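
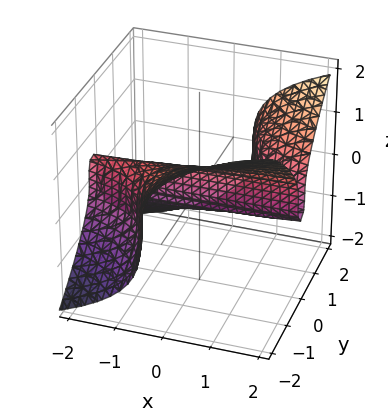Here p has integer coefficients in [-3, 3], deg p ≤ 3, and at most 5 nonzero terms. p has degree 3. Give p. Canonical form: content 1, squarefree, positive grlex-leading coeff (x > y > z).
(a) deg p = 3. No degree-2 surface has this shape.
(b) Observable constraints: it crosses the y-axis at the gridline y = 0; it crosses the z-axis at the gridline z = 0.
(c) Solving for integer coefficients yields p as stated. Check: (1, 0, 0) on the x-axis lies on the surface, and p(1, 0, 0) = 0. ✓

x*y^2 - z^3 - y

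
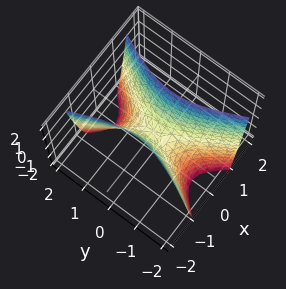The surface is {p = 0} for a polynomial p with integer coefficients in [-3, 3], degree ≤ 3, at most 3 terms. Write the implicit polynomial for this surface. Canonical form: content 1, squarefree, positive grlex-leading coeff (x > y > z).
3*x^2 - y^2 - z

(a) deg p = 2. A hyperbolic paraboloid; a quadric.
(b) Symmetries: mirror symmetry y ↦ −y ⇒ only even powers of y; mirror symmetry x ↦ −x ⇒ only even powers of x.
(c) Against the integer gridlines: it crosses the y-axis at the gridline y = 0; one z-axis crossing is at z = 0; one x-axis crossing is at x = 0.
(d) The integer polynomial consistent with all of this is the stated p.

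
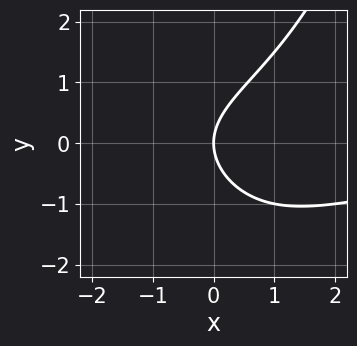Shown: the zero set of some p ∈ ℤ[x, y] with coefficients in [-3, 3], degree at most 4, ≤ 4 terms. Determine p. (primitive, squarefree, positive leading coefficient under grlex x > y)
x^2*y - 2*y^2 + 3*x

deg p = 3. The shape is more complex than any degree-2 curve.
From the axis intercepts and sections: it meets the x-axis at x = 0 (among the integer gridlines); it crosses the y-axis at the gridline y = 0.
The integer polynomial consistent with all of this is the stated p.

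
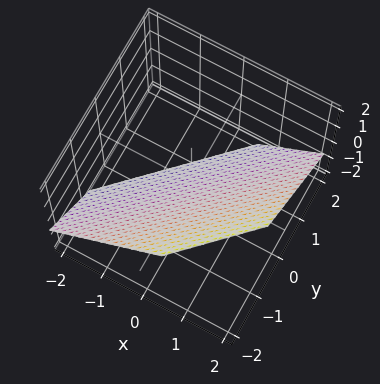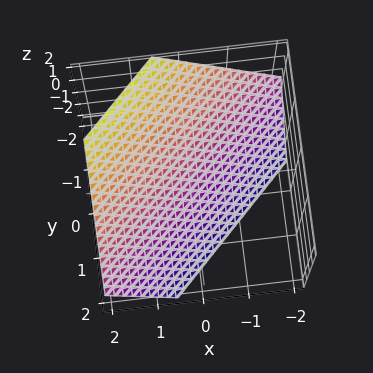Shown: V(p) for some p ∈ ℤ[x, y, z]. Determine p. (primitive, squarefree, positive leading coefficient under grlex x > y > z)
First, degree: the surface is flat (a plane), so deg p = 1.
Finally, solving for integer coefficients yields p as stated.

3*x - 3*y - 3*z - 2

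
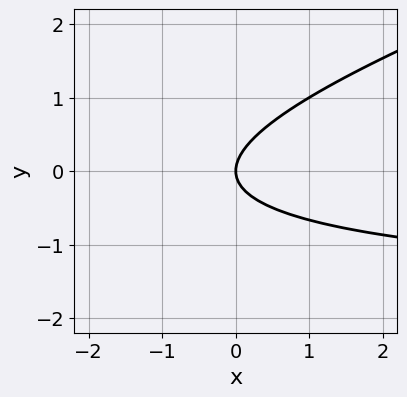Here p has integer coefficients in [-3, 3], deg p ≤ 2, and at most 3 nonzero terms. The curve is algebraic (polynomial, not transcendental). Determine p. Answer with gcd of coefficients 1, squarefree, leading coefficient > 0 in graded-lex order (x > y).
x*y - 3*y^2 + 2*x

1. The degree is 2 — a generic line meets the curve in up to 2 points.
2. From the axis intercepts and sections: it meets the y-axis at y = 0 (among the integer gridlines); it crosses the x-axis at the gridline x = 0.
3. Putting this together gives p.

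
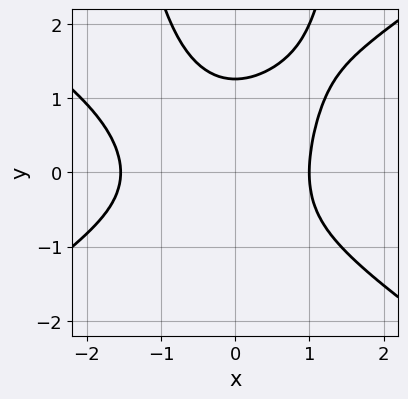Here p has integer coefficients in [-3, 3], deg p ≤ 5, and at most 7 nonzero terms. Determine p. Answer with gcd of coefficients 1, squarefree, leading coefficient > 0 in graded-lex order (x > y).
First, the degree is 4 — the shape is more complex than any degree-3 curve.
Then, against the integer gridlines: it meets the x-axis at x = 1 (among the integer gridlines).
Finally, solving for integer coefficients yields p as stated.

x^4 - 2*x^2*y^2 + x^3 + y^3 - 2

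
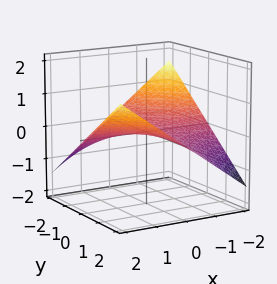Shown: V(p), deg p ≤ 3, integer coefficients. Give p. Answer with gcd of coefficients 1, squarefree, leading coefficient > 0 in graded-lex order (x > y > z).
(a) The degree is 2 — a hyperbolic paraboloid; a quadric.
(b) Observable constraints: it meets the z-axis at z = 0 (among the integer gridlines); every point of the x-axis in the box is on the surface; the visible y-axis segment lies entirely on the surface.
(c) Together with the visible shape, these determine p as stated.

x*y - 3*z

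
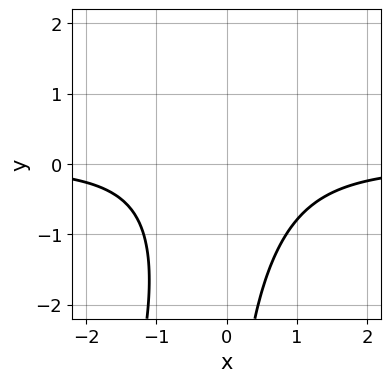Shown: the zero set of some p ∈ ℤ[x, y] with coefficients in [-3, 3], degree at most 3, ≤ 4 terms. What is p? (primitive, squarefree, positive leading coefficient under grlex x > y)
3*x^2*y - x*y^2 + 3

1. Degree: no degree-2 curve has this shape, so deg p = 3.
2. Observable constraints: it misses every integer gridline on the x-axis; the curve avoids every integer y-axis point in the box.
3. Assembling these constraints gives the stated polynomial.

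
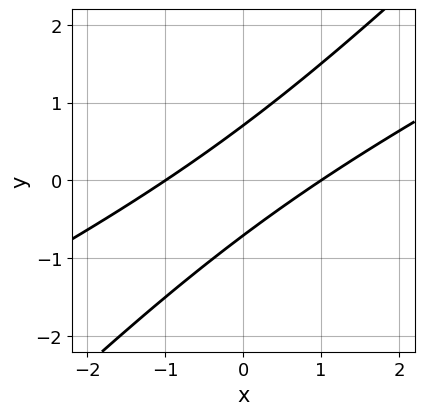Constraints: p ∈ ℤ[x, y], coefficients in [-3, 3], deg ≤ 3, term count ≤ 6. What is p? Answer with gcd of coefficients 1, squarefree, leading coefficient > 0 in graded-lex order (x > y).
x^2 - 3*x*y + 2*y^2 - 1

(a) deg p = 2.
(b) From the visible intercepts: among the integer gridlines, it crosses the x-axis at x ∈ {-1, 1}.
(c) These observations pin down the coefficients.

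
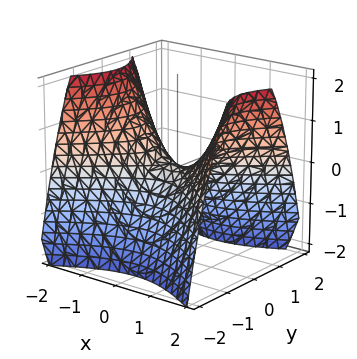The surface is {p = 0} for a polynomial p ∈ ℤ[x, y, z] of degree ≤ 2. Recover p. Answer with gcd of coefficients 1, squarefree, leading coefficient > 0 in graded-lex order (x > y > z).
The degree is 2 — a saddle surface; a quadric.
Symmetries: mirror symmetry y ↦ −y ⇒ only even powers of y; it's symmetric under x → −x, forcing even powers of x.
Reading off the gridlines: it crosses the y-axis at the gridline y = 0; one z-axis crossing is at z = 0; it crosses the x-axis at the gridline x = 0.
The integer polynomial consistent with all of this is the stated p.

2*x^2 - 3*y^2 - 3*z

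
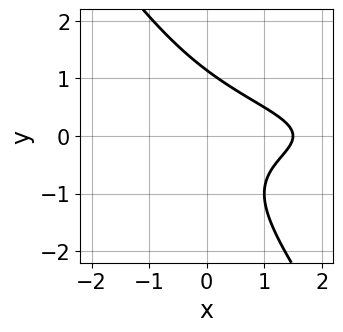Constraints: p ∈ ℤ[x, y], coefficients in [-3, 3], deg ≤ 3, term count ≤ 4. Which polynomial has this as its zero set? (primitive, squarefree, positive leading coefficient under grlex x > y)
3*x*y^2 + 2*y^3 + 2*x - 3

Degree: the shape is more complex than any degree-2 curve, so deg p = 3.
The integer polynomial consistent with all of this is the stated p.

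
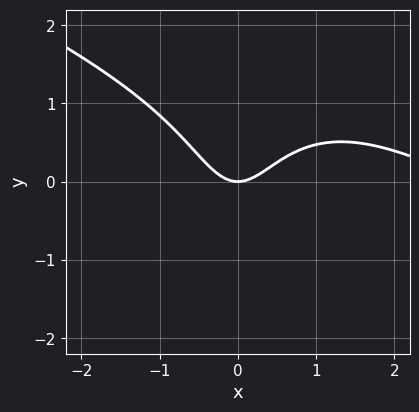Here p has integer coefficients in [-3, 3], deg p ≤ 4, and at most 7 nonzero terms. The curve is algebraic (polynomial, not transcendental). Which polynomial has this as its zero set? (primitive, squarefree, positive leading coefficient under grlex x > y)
x^3 + 2*x^2*y + y^3 - 3*x^2 + 2*y

Degree: the shape is more complex than any degree-2 curve, so deg p = 3.
Against the integer gridlines: it crosses the y-axis at the gridline y = 0; it meets the x-axis at x = 0 (among the integer gridlines).
Putting this together gives p.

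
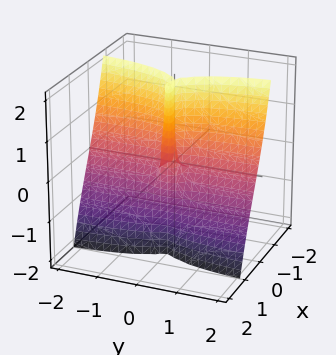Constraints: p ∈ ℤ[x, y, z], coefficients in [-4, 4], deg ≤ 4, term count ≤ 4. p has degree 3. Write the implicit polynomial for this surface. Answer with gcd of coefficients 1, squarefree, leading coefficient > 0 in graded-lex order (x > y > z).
2*x^3 + 2*x*y^2 + y^2*z - x^2

Degree: no degree-2 surface has this shape, so deg p = 3.
From the visible intercepts: every point of the z-axis in the box is on the surface; every point of the y-axis in the box is on the surface.
Solving for integer coefficients yields p as stated.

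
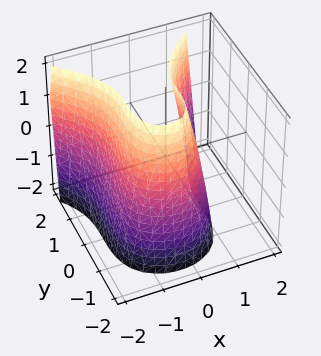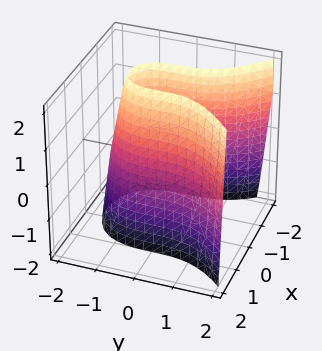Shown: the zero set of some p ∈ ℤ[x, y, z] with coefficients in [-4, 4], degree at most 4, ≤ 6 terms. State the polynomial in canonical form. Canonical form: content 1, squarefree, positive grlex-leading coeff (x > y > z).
(a) The degree is 3 — no degree-2 surface has this shape.
(b) From the visible intercepts: the surface avoids every integer z-axis point in the box.
(c) These observations pin down the coefficients.

y^3 - 3*x^2 - 2*x - z + 3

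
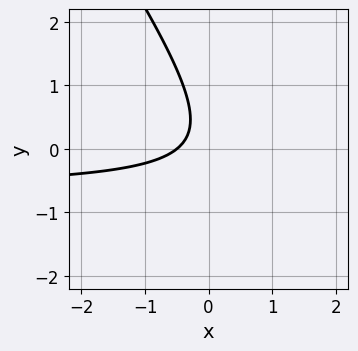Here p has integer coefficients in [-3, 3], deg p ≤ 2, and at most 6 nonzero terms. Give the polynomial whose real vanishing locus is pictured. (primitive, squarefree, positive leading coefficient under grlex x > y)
Degree: the shape is more complex than any degree-1 curve, so deg p = 2.
Reading off the gridlines: no y-intercept at any integer in the box.
The integer polynomial consistent with all of this is the stated p.

3*x*y + 2*y^2 + 2*x - y + 1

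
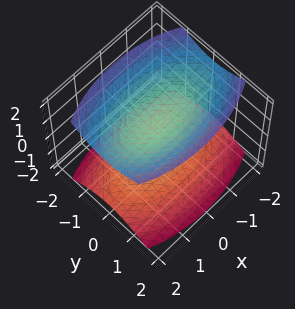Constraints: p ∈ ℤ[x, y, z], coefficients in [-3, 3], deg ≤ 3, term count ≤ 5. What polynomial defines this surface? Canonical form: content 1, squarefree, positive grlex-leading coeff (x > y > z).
x^2 + 3*y^2 - 3*z^2 + 3

First, there are 2 components. They look like related sheets of one shape, so recover p as a whole.
Then, the degree is 2 — two sheets facing apart; a quadric.
Next, symmetries: the y ↦ −y reflection is a symmetry, so y appears only in even powers; mirror symmetry z ↦ −z ⇒ only even powers of z; it's symmetric under x → −x, forcing even powers of x.
Next, from the axis intercepts and sections: the surface avoids every integer y-axis point in the box; the z-axis gridline crossings are at z ∈ {-1, 1}; it misses every integer gridline on the x-axis.
Finally, solving for integer coefficients yields p as stated.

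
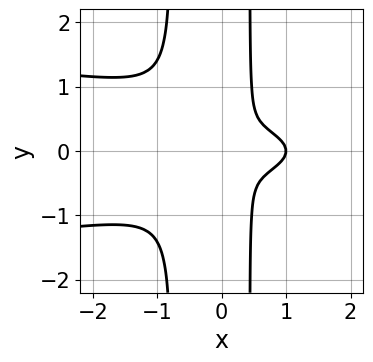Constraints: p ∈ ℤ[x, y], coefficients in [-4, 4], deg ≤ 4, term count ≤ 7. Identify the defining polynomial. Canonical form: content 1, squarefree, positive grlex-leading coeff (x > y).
1. Degree: no degree-3 curve has this shape, so deg p = 4.
2. Symmetries: mirror symmetry y ↦ −y ⇒ only even powers of y.
3. Observable constraints: it crosses the x-axis at the gridline x = 1.
4. Solving for integer coefficients yields p as stated.

3*x^2*y^2 + x^3 + x*y^2 - x^2 - y^2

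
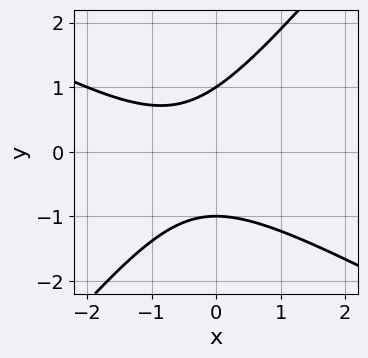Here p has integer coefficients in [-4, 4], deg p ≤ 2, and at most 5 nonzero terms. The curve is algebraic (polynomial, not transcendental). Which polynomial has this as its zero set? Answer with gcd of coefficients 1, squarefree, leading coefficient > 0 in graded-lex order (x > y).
2*x^2 + 2*x*y - 3*y^2 + 2*x + 3

(a) Degree: a generic line meets the curve in up to 2 points, so deg p = 2.
(b) Checking where it meets the axes: the y-axis gridline crossings are at y ∈ {-1, 1}; the curve avoids every integer x-axis point in the box.
(c) The integer polynomial consistent with all of this is the stated p.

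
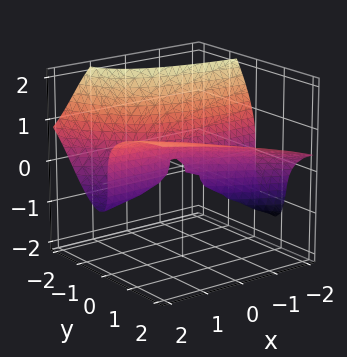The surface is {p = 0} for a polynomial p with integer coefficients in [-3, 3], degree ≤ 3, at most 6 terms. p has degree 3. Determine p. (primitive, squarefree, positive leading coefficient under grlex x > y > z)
2*y^2*z + 2*y*z^2 + z^3 - 2*x*y - 3*y^2

First, deg p = 3. The shape is more complex than any degree-2 surface.
Next, from the axis intercepts and sections: it crosses the y-axis at the gridline y = 0; every point of the x-axis in the box is on the surface; one z-axis crossing is at z = 0.
Finally, these observations pin down the coefficients.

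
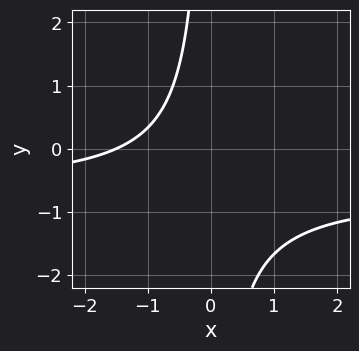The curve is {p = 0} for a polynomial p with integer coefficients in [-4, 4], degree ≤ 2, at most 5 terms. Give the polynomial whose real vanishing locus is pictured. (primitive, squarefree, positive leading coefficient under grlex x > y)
First, the degree is 2 — the shape is more complex than any degree-1 curve.
Next, from the visible intercepts: no y-intercept at any integer in the box.
Finally, solving for integer coefficients yields p as stated.

3*x*y + 2*x + 3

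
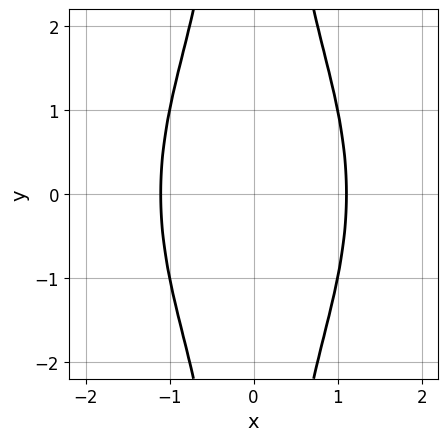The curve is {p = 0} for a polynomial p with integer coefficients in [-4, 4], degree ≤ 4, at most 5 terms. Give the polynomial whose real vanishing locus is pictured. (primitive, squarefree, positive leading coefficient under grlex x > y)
Degree: a generic line meets the curve in up to 4 points, so deg p = 4.
Symmetries: the x ↦ −x reflection is a symmetry, so x appears only in even powers; mirror symmetry y ↦ −y ⇒ only even powers of y.
Reading off the gridlines: the curve avoids every integer y-axis point in the box.
Assembling these constraints gives the stated polynomial.

2*x^4 + x^2*y^2 - 3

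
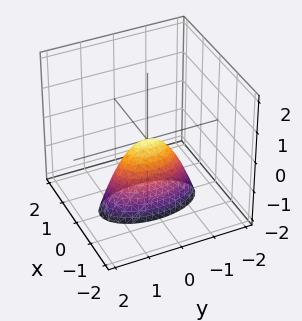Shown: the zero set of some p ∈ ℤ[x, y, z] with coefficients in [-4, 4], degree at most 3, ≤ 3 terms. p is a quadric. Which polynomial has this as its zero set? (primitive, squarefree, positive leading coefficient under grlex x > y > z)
3*x^2 + y^2 + z

Degree: a single bowl opening along one axis; a quadric, so deg p = 2.
Symmetries: it's symmetric under y → −y, forcing even powers of y; the x ↦ −x reflection is a symmetry, so x appears only in even powers.
From the axis intercepts and sections: it meets the y-axis at y = 0 (among the integer gridlines); it meets the z-axis at z = 0 (among the integer gridlines); it meets the x-axis at x = 0 (among the integer gridlines).
Together with the visible shape, these determine p as stated.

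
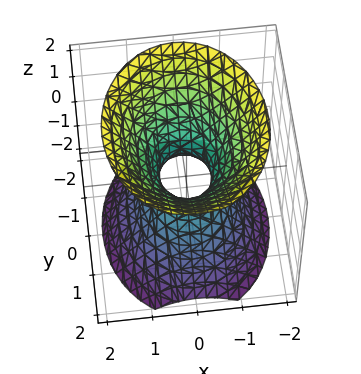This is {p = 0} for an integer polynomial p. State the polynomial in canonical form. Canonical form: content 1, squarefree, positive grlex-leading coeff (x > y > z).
3*x^2 + 2*y^2 - 2*z^2 - 1

The degree is 2 — an hourglass — one-sheet hyperboloid; a quadric.
Symmetries: the x ↦ −x reflection is a symmetry, so x appears only in even powers; mirror symmetry z ↦ −z ⇒ only even powers of z; mirror symmetry y ↦ −y ⇒ only even powers of y.
Reading off the gridlines: the surface avoids every integer z-axis point in the box.
These observations pin down the coefficients.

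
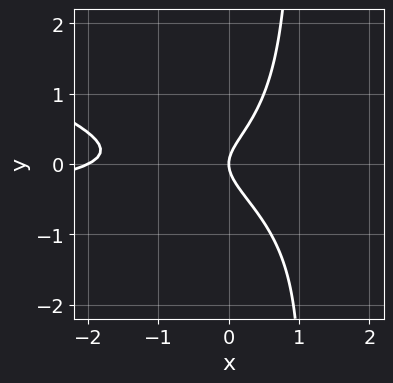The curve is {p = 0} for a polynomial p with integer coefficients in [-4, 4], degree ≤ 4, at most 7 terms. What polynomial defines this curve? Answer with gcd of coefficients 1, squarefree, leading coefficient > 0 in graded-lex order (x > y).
x^2*y + 3*x*y^2 + x^2 - 3*y^2 + 2*x

1. The degree is 3 — no degree-2 curve has this shape.
2. Against the integer gridlines: the x-axis gridline crossings are at x ∈ {-2, 0}; it meets the y-axis at y = 0 (among the integer gridlines).
3. Matching integer coefficients to the picture gives p.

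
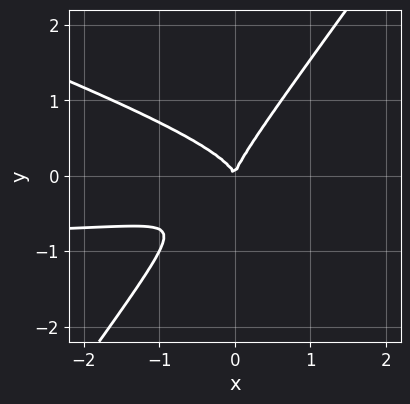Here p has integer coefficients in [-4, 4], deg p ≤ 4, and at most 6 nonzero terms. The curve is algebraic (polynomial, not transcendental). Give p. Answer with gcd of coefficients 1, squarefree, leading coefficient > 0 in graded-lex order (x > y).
x^2*y + 2*x*y^2 - 2*y^3 + x^2

The degree is 3 — a generic line meets the curve in up to 3 points.
From the axis intercepts and sections: it meets the x-axis at x = 0 (among the integer gridlines); one y-axis crossing is at y = 0.
Assembling these constraints gives the stated polynomial.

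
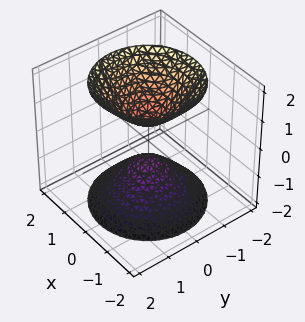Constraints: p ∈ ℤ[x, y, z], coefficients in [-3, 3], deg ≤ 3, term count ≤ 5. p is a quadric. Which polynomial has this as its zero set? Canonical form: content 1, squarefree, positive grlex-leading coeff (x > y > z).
(a) I count 2 distinct pieces. They look like related sheets of one shape, so recover p as a whole.
(b) deg p = 2. Two separate bowl-shaped sheets opening away from each other; a quadric.
(c) Symmetries: rotational symmetry about the z-axis ⇒ p depends on x, y only through x² + y²; the z ↦ −z reflection is a symmetry, so z appears only in even powers.
(d) Against the integer gridlines: a circular section at z = 1 has radius between 0 and 1; it misses every integer gridline on the x-axis; the surface avoids every integer y-axis point in the box.
(e) The integer polynomial consistent with all of this is the stated p.

3*x^2 + 3*y^2 - 2*z^2 + 1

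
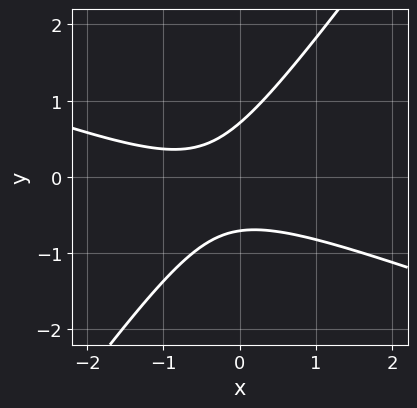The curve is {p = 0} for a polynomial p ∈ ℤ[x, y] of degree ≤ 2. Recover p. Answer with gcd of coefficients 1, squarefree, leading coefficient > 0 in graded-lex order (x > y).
Degree: no degree-1 curve has this shape, so deg p = 2.
Checking where it meets the axes: no x-intercept at any integer in the box.
Fitting integer coefficients to these (and the overall shape) gives p.

x^2 + 2*x*y - 2*y^2 + x + 1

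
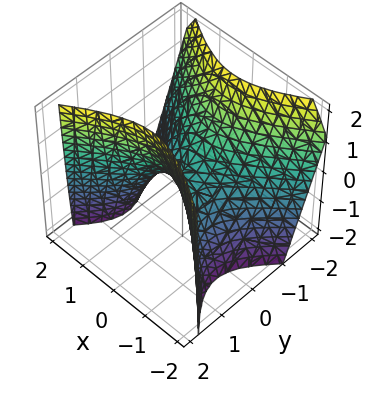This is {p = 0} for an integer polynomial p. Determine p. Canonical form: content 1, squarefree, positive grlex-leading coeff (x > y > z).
First, deg p = 2. A generic line meets the surface in up to 2 points.
Next, from the axis intercepts and sections: it meets the x-axis at x = 0 (among the integer gridlines); it meets the z-axis at z = 0 (among the integer gridlines); it crosses the y-axis at the gridline y = 0.
Finally, the integer polynomial consistent with all of this is the stated p.

2*x^2 - 3*y^2 - y*z + 2*z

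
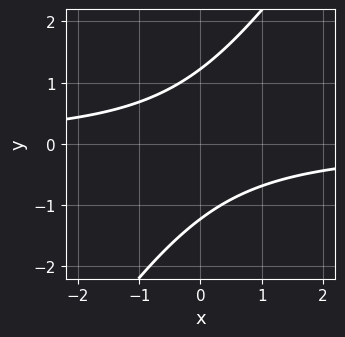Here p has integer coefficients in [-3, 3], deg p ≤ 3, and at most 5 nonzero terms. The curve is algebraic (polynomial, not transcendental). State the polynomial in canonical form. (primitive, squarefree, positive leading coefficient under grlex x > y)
1. Degree: no degree-1 curve has this shape, so deg p = 2.
2. From the axis intercepts and sections: no x-intercept at any integer in the box.
3. Putting this together gives p.

3*x*y - 2*y^2 + 3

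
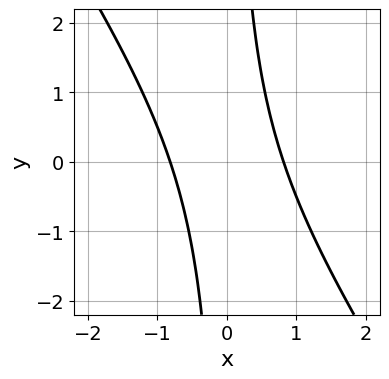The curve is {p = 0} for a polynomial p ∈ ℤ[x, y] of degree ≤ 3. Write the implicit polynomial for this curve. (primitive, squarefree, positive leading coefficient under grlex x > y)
3*x^2 + 2*x*y - 2

First, degree: the shape is more complex than any degree-1 curve, so deg p = 2.
Then, from the visible intercepts: the curve avoids every integer y-axis point in the box.
Finally, putting this together gives p.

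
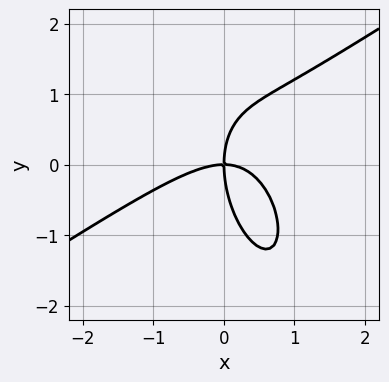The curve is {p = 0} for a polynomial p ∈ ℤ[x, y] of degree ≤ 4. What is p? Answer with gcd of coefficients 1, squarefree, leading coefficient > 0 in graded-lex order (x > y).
2*x^3 - 2*x^2*y - x*y^2 - y^3 + 3*x*y

1. The degree is 3 — the shape is more complex than any degree-2 curve.
2. Reading off the gridlines: it crosses the y-axis at the gridline y = 0; one x-axis crossing is at x = 0.
3. Assembling these constraints gives the stated polynomial.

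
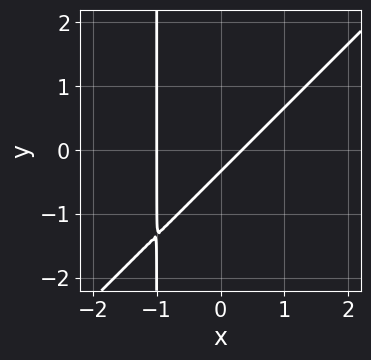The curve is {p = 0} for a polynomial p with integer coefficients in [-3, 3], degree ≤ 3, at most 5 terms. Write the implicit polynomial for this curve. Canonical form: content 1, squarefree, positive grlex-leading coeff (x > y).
Degree: no degree-1 curve has this shape, so deg p = 2.
From the axis intercepts and sections: one x-axis crossing is at x = -1.
Solving for integer coefficients yields p as stated.

3*x^2 - 3*x*y + 2*x - 3*y - 1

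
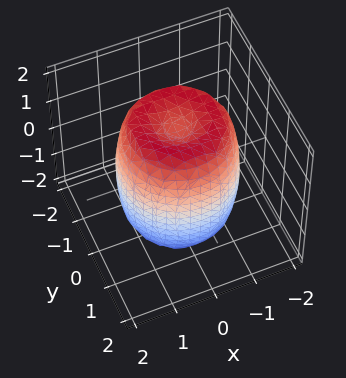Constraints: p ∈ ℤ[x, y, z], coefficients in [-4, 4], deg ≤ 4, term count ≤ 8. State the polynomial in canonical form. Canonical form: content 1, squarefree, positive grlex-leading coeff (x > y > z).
(a) The degree is 4 — a generic line meets the surface in up to 4 points.
(b) Symmetry: every cross-section ⟂ z is a circle, so x, y appear only via x² + y².
(c) Checking where it meets the axes: a circular section at z = -1 has radius between 1 and 2.
(d) The integer polynomial consistent with all of this is the stated p.

2*x^4 + 4*x^2*y^2 + 2*y^4 - 3*x^2 - 3*y^2 + z^2 - 2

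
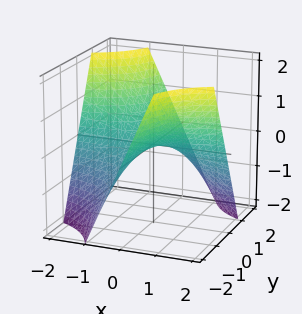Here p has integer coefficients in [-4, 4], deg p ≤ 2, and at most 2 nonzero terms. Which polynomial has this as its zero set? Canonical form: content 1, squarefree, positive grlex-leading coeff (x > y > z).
deg p = 2. A hyperbolic paraboloid; a quadric.
Against the integer gridlines: one z-axis crossing is at z = 0; every point of the y-axis in the box is on the surface; every point of the x-axis in the box is on the surface.
Putting this together gives p.

x*y + z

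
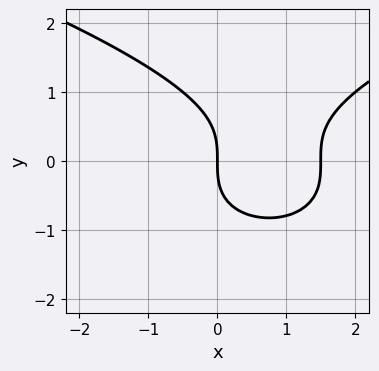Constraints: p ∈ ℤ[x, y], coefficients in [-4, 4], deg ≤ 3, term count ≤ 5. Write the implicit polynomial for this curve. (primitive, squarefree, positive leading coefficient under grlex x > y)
2*y^3 - 2*x^2 + 3*x

First, degree: a generic line meets the curve in up to 3 points, so deg p = 3.
Then, from the visible intercepts: one x-axis crossing is at x = 0; one y-axis crossing is at y = 0.
Finally, fitting integer coefficients to these (and the overall shape) gives p.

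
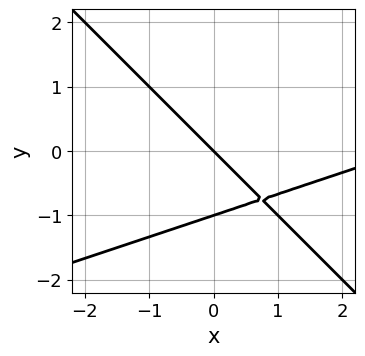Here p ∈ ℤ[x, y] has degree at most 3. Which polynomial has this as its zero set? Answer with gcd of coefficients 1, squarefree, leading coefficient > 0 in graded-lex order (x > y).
x^2 - 2*x*y - 3*y^2 - 3*x - 3*y

(a) Degree: the shape is more complex than any degree-1 curve, so deg p = 2.
(b) Observable constraints: among the integer gridlines, it crosses the y-axis at y ∈ {-1, 0}; it crosses the x-axis at the gridline x = 0.
(c) These observations pin down the coefficients.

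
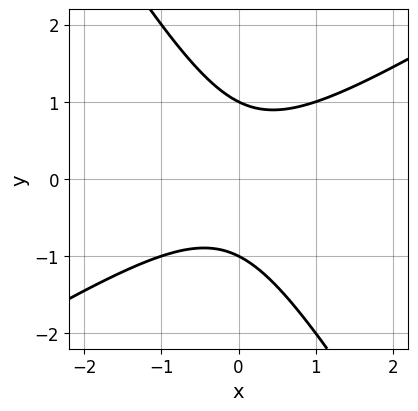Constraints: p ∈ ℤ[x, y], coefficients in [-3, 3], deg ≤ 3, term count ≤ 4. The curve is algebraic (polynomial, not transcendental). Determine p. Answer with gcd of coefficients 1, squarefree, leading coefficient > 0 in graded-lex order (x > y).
x^2 - x*y - y^2 + 1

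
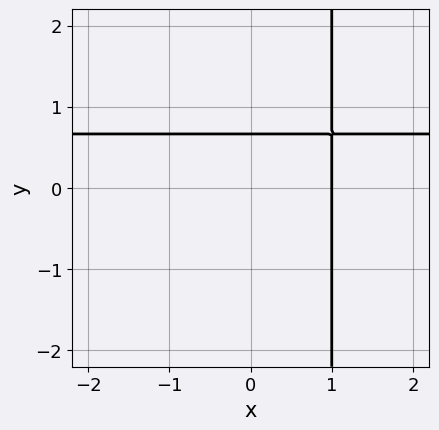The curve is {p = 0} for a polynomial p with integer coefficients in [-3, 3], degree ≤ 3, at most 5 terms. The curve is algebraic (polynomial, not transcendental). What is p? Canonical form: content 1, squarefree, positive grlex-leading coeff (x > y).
3*x*y - 2*x - 3*y + 2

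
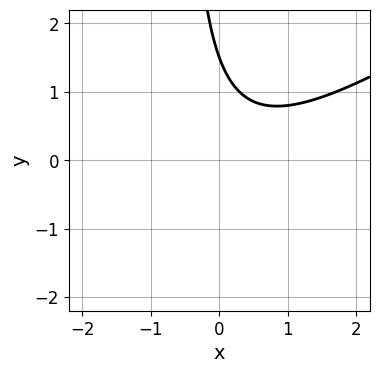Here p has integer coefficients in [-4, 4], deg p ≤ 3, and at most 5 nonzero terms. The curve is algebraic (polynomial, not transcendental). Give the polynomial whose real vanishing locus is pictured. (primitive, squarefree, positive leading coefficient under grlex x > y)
2*x^2 - 3*x*y - x - 2*y + 3

Degree: no degree-1 curve has this shape, so deg p = 2.
Against the integer gridlines: no x-intercept at any integer in the box.
Together with the visible shape, these determine p as stated.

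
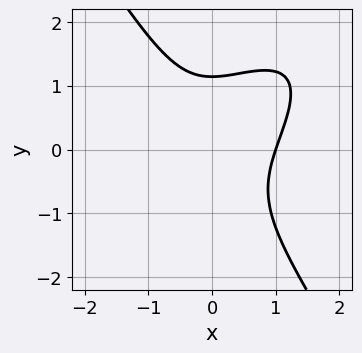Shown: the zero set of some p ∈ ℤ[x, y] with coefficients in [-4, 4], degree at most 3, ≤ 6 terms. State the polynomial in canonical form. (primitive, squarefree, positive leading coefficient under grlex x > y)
3*x^3 - 3*x^2*y + 2*y^3 - 3

(a) The degree is 3 — the shape is more complex than any degree-2 curve.
(b) From the visible intercepts: it meets the x-axis at x = 1 (among the integer gridlines).
(c) Together with the visible shape, these determine p as stated.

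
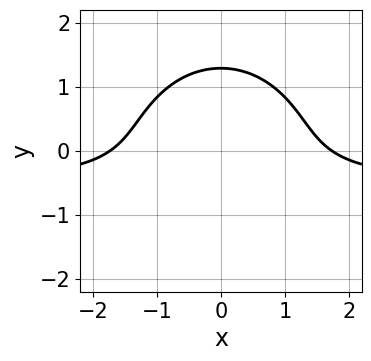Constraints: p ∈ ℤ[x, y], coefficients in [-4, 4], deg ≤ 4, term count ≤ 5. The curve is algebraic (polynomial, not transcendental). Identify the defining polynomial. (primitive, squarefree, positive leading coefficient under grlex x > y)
2*x^2*y + 2*y^3 + x^2 - y - 3

Degree: the shape is more complex than any degree-2 curve, so deg p = 3.
Symmetries: it's symmetric under x → −x, forcing even powers of x.
Assembling these constraints gives the stated polynomial.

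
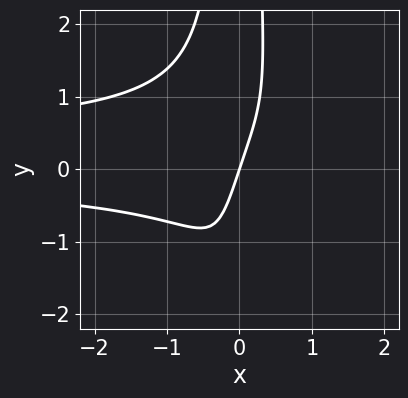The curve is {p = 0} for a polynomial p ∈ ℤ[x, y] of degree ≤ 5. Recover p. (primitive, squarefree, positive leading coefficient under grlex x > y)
First, degree: the shape is more complex than any degree-3 curve, so deg p = 4.
Then, from the visible intercepts: one x-axis crossing is at x = 0; it crosses the y-axis at the gridline y = 0.
Finally, matching integer coefficients to the picture gives p.

3*x^2*y^2 - x^2*y + 3*x - y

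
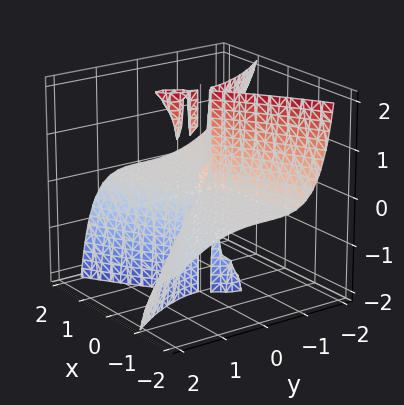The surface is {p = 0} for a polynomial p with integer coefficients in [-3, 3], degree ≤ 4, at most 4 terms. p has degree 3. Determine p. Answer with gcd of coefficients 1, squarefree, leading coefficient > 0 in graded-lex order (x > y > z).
3*x^2*z - 3*x*y*z + 2*y^3

1. There are 3 components.
2. The degree is 3 — the shape is more complex than any degree-2 surface.
3. Reading off the gridlines: every point of the x-axis in the box is on the surface; it meets the y-axis at y = 0 (among the integer gridlines); every point of the z-axis in the box is on the surface.
4. The integer polynomial consistent with all of this is the stated p.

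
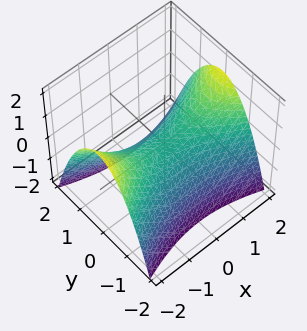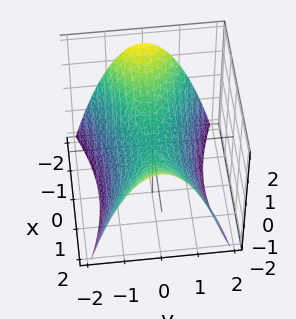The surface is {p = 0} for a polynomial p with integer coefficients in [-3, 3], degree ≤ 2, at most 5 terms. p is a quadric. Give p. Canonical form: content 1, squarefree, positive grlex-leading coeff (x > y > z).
Degree: a saddle surface; a quadric, so deg p = 2.
Symmetries: mirror symmetry x ↦ −x ⇒ only even powers of x; it's symmetric under y → −y, forcing even powers of y.
Observable constraints: it meets the z-axis at z = 0 (among the integer gridlines); it crosses the y-axis at the gridline y = 0.
These observations pin down the coefficients.

x^2 - 3*y^2 - 3*z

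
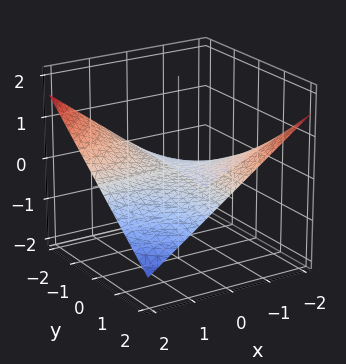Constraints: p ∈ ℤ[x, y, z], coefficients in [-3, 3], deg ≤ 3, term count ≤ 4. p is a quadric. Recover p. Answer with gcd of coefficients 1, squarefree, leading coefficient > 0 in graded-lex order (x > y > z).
First, the degree is 2 — a saddle surface; a quadric.
Next, checking where it meets the axes: it meets the z-axis at z = 0 (among the integer gridlines); every point of the x-axis in the box is on the surface.
Finally, assembling these constraints gives the stated polynomial.

x*y + 3*z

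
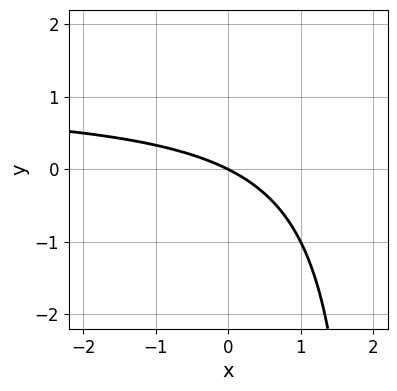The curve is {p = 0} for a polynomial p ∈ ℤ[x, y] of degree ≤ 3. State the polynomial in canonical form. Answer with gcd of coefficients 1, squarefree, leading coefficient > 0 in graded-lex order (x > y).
x*y - x - 2*y

First, the degree is 2 — no degree-1 curve has this shape.
Then, from the visible intercepts: it meets the y-axis at y = 0 (among the integer gridlines); it crosses the x-axis at the gridline x = 0.
Finally, matching integer coefficients to the picture gives p.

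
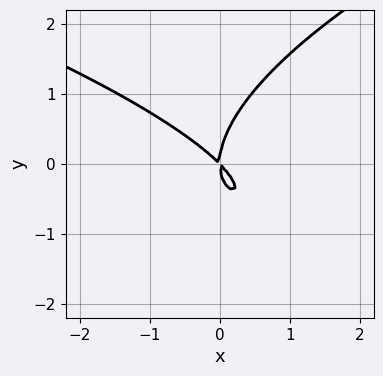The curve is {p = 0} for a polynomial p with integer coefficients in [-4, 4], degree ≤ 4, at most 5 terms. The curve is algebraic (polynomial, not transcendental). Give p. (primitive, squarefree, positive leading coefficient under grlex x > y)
2*y^3 - 3*x^2 - 3*x*y

First, the degree is 3 — no degree-2 curve has this shape.
Next, from the visible intercepts: it crosses the y-axis at the gridline y = 0; one x-axis crossing is at x = 0.
Finally, the integer polynomial consistent with all of this is the stated p.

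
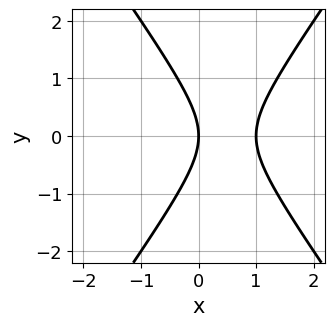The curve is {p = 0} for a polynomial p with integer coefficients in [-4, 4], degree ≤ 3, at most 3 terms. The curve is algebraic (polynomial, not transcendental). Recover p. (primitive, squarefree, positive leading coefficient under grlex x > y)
2*x^2 - y^2 - 2*x

First, degree: a generic line meets the curve in up to 2 points, so deg p = 2.
Next, symmetries: mirror symmetry y ↦ −y ⇒ only even powers of y.
Then, checking where it meets the axes: among the integer gridlines, it crosses the x-axis at x ∈ {0, 1}; it crosses the y-axis at the gridline y = 0.
Finally, assembling these constraints gives the stated polynomial.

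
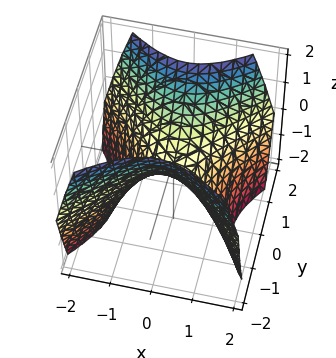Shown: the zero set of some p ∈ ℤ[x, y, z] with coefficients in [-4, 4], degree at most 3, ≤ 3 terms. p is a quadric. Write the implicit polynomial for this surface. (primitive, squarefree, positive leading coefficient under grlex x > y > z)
1. The degree is 2 — a saddle surface; a quadric.
2. Symmetries: the y ↦ −y reflection is a symmetry, so y appears only in even powers; the x ↦ −x reflection is a symmetry, so x appears only in even powers.
3. Against the integer gridlines: one z-axis crossing is at z = 0; it crosses the y-axis at the gridline y = 0; it crosses the x-axis at the gridline x = 0.
4. Matching integer coefficients to the picture gives p.

x^2 - y^2 + z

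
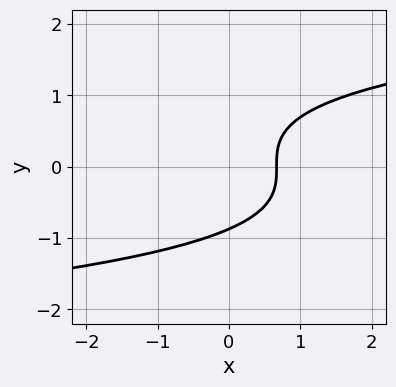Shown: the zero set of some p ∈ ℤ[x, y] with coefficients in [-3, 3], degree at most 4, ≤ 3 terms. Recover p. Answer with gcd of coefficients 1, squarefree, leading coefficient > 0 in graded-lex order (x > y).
Degree: a generic line meets the curve in up to 3 points, so deg p = 3.
Matching integer coefficients to the picture gives p.

3*y^3 - 3*x + 2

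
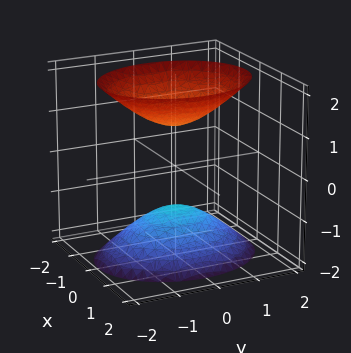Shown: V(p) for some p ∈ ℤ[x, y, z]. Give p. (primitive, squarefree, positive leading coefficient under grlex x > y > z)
3*x^2 + 2*y^2 - 2*z^2 + 2

There are 2 components.
The degree is 2 — two sheets facing apart; a quadric.
Symmetries: mirror symmetry y ↦ −y ⇒ only even powers of y; it's symmetric under z → −z, forcing even powers of z; the x ↦ −x reflection is a symmetry, so x appears only in even powers.
Against the integer gridlines: the z-axis gridline crossings are at z ∈ {-1, 1}; the surface avoids every integer x-axis point in the box; the surface avoids every integer y-axis point in the box.
Solving for integer coefficients yields p as stated.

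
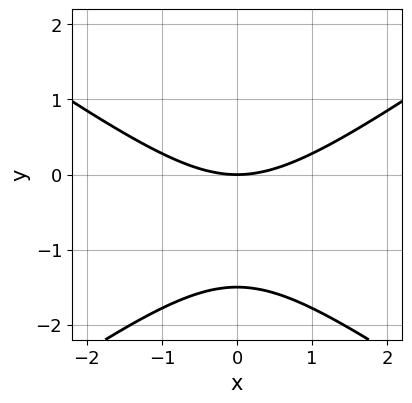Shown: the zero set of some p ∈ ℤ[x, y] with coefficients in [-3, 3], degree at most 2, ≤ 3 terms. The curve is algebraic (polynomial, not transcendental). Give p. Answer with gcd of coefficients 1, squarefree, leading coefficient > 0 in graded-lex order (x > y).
(a) The degree is 2 — a generic line meets the curve in up to 2 points.
(b) Symmetries: it's symmetric under x → −x, forcing even powers of x.
(c) Checking where it meets the axes: it crosses the y-axis at the gridline y = 0; it meets the x-axis at x = 0 (among the integer gridlines).
(d) Fitting integer coefficients to these (and the overall shape) gives p.

x^2 - 2*y^2 - 3*y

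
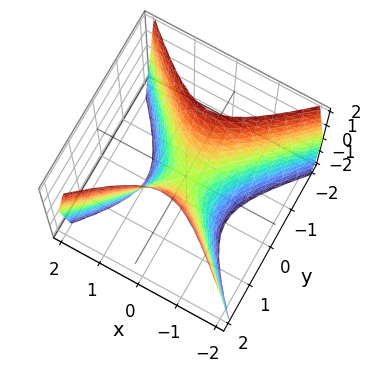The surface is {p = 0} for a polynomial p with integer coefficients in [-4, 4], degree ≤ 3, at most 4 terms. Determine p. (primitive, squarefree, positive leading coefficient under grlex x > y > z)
2*x^2 - 2*y^2 + z

First, deg p = 2. A saddle surface; a quadric.
Then, symmetries: it's symmetric under y → −y, forcing even powers of y; the x ↦ −x reflection is a symmetry, so x appears only in even powers.
Next, checking where it meets the axes: it crosses the z-axis at the gridline z = 0; it crosses the y-axis at the gridline y = 0; it meets the x-axis at x = 0 (among the integer gridlines).
Finally, assembling these constraints gives the stated polynomial.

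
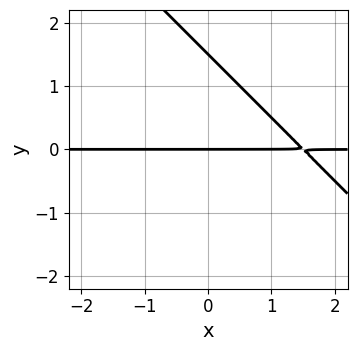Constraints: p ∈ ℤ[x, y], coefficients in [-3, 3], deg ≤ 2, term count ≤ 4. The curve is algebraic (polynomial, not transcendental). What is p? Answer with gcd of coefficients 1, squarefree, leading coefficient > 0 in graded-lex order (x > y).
Degree: no degree-1 curve has this shape, so deg p = 2.
Observable constraints: the visible x-axis segment lies entirely on the curve; one y-axis crossing is at y = 0.
Matching integer coefficients to the picture gives p.

2*x*y + 2*y^2 - 3*y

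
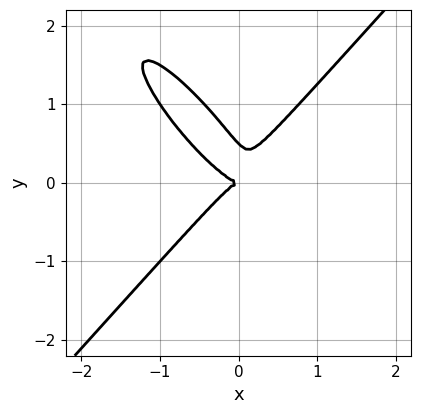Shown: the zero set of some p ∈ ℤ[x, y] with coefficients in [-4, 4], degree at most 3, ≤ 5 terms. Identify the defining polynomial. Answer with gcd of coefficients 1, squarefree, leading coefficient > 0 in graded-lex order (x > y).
First, degree: the shape is more complex than any degree-2 curve, so deg p = 3.
Next, against the integer gridlines: it meets the x-axis at x = 0 (among the integer gridlines); it crosses the y-axis at the gridline y = 0.
Finally, fitting integer coefficients to these (and the overall shape) gives p.

3*x^3 + 2*x^2*y - 2*x*y^2 - 2*y^3 + y^2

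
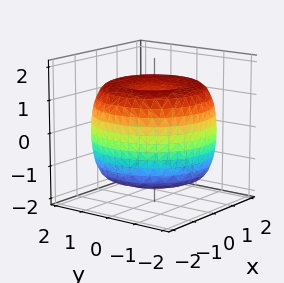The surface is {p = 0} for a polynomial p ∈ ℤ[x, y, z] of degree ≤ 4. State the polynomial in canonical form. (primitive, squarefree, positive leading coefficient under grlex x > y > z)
(a) The degree is 4 — no degree-3 surface has this shape.
(b) By symmetry, the z-axis is an axis of rotation, so x and y enter only as x² + y².
(c) From the visible intercepts: a circular section at z = 1 has radius between 1 and 2; the z-axis gridline crossings are at z ∈ {-1, 1}.
(d) Together with the visible shape, these determine p as stated.

x^4 + 2*x^2*y^2 + y^4 - 3*x^2 - 3*y^2 + 2*z^2 - 2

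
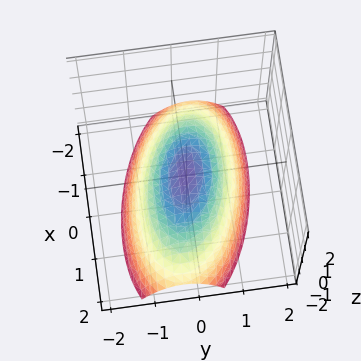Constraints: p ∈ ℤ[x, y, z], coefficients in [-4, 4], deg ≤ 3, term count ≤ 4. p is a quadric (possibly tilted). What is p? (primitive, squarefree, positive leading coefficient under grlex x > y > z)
x^2 + x*y + 3*y^2 + 3*z

(a) deg p = 2. The shape is more complex than any degree-1 surface.
(b) From the visible intercepts: it meets the z-axis at z = 0 (among the integer gridlines); it crosses the y-axis at the gridline y = 0; it meets the x-axis at x = 0 (among the integer gridlines).
(c) Putting this together gives p.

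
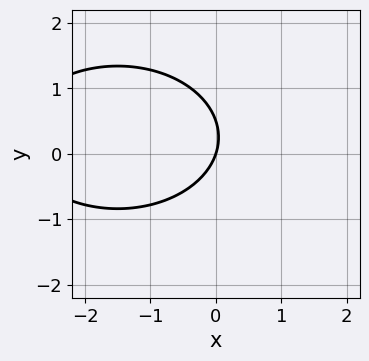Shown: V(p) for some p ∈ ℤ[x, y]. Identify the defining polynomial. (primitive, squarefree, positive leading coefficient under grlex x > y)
x^2 + 2*y^2 + 3*x - y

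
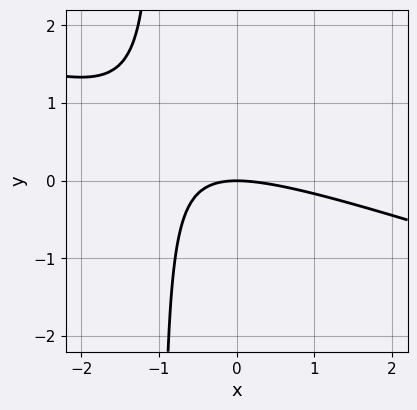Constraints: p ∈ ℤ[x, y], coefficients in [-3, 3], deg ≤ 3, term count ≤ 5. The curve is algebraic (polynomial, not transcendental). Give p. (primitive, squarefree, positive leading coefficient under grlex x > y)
x^2 + 3*x*y + 3*y

deg p = 2. The shape is more complex than any degree-1 curve.
From the visible intercepts: it crosses the y-axis at the gridline y = 0; one x-axis crossing is at x = 0.
Assembling these constraints gives the stated polynomial.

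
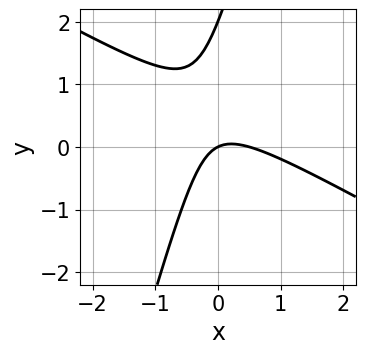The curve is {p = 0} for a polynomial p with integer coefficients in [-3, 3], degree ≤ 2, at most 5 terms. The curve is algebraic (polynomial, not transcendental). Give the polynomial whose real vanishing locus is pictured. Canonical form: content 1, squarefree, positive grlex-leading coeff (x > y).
2*x^2 + 3*x*y - y^2 - x + 2*y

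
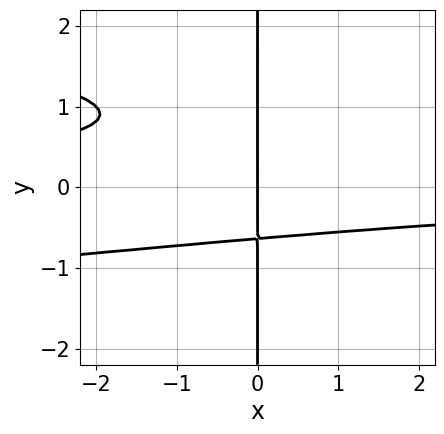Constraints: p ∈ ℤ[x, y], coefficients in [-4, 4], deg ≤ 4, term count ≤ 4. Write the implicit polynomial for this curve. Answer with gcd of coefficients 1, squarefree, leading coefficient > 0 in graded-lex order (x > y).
First, deg p = 4.
Then, reading off the gridlines: one x-axis crossing is at x = 0; the visible y-axis segment lies entirely on the curve.
Finally, assembling these constraints gives the stated polynomial.

3*x*y^3 + x^2*y - 3*x*y^2 + 2*x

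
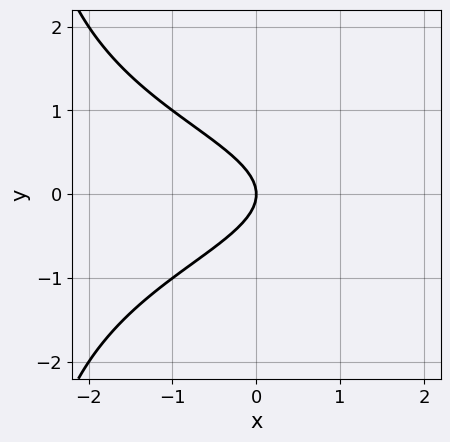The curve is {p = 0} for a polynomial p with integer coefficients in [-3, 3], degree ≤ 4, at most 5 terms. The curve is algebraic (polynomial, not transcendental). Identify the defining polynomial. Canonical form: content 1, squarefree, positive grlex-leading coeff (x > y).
First, deg p = 3. No degree-2 curve has this shape.
Then, symmetries: mirror symmetry y ↦ −y ⇒ only even powers of y.
Then, against the integer gridlines: it crosses the x-axis at the gridline x = 0; it meets the y-axis at y = 0 (among the integer gridlines).
Finally, these observations pin down the coefficients.

x*y^2 + 3*y^2 + 2*x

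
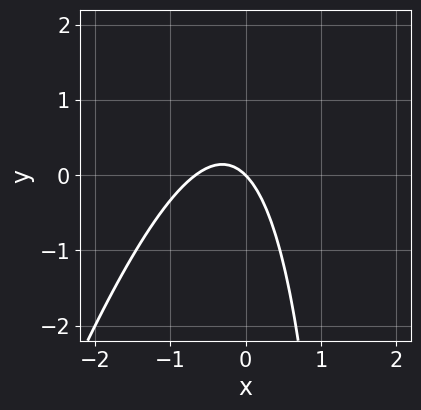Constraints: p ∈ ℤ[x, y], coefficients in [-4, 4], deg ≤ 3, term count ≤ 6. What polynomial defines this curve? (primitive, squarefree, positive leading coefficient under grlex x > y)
3*x^2 - x*y + 2*x + 2*y

1. The degree is 2 — no degree-1 curve has this shape.
2. Against the integer gridlines: it crosses the x-axis at the gridline x = 0; one y-axis crossing is at y = 0.
3. Together with the visible shape, these determine p as stated.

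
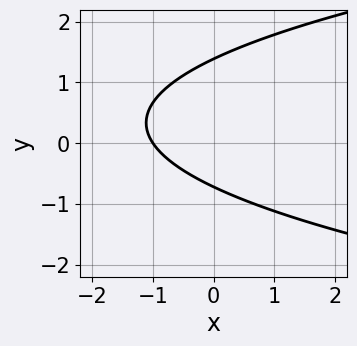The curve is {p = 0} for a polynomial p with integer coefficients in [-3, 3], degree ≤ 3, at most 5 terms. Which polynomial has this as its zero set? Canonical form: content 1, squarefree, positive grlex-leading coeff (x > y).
3*y^2 - 3*x - 2*y - 3

1. The degree is 2 — a generic line meets the curve in up to 2 points.
2. Observable constraints: one x-axis crossing is at x = -1.
3. These observations pin down the coefficients.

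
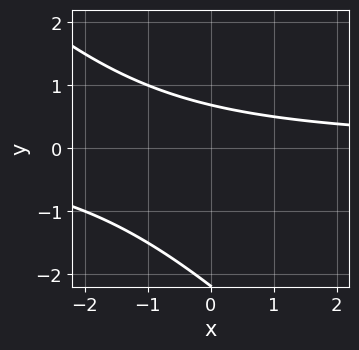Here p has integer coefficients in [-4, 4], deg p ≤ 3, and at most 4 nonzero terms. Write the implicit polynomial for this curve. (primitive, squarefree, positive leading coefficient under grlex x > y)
2*x*y + 2*y^2 + 3*y - 3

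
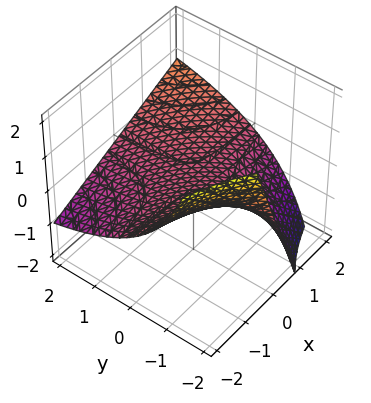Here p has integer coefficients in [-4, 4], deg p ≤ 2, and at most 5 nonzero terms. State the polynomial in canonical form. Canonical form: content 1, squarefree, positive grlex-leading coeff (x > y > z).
x*y - y*z - 3*z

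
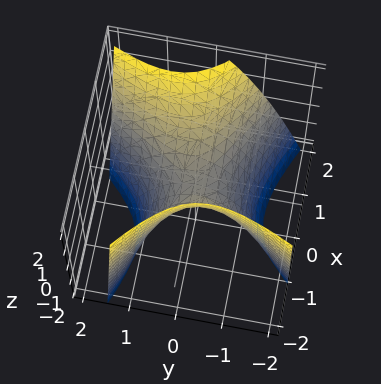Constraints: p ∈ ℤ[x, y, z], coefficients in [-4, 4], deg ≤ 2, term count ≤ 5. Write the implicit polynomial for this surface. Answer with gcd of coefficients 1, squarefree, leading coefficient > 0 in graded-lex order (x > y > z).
3*x^2 + 3*x*y - x*z - 3*y^2 - 3*z

(a) deg p = 2.
(b) From the axis intercepts and sections: it meets the z-axis at z = 0 (among the integer gridlines); one y-axis crossing is at y = 0; one x-axis crossing is at x = 0.
(c) Matching integer coefficients to the picture gives p.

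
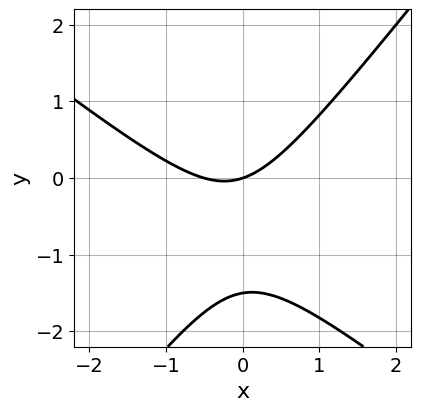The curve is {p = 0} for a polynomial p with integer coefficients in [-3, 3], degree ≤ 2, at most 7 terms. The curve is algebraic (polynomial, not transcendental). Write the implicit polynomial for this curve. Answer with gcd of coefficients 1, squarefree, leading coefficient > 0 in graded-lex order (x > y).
First, deg p = 2. A generic line meets the curve in up to 2 points.
Next, observable constraints: one y-axis crossing is at y = 0; it crosses the x-axis at the gridline x = 0.
Finally, assembling these constraints gives the stated polynomial.

2*x^2 + x*y - 2*y^2 + x - 3*y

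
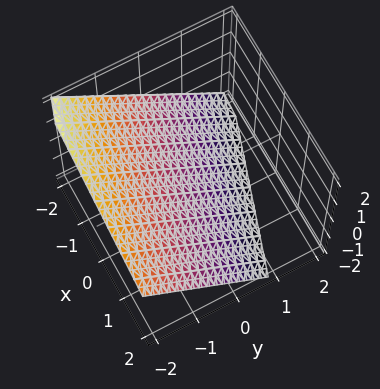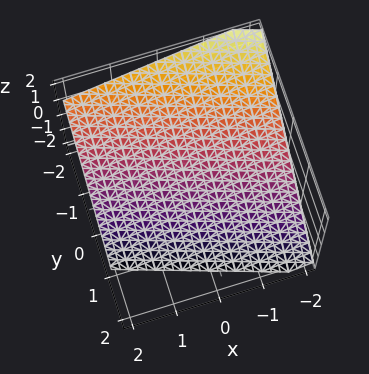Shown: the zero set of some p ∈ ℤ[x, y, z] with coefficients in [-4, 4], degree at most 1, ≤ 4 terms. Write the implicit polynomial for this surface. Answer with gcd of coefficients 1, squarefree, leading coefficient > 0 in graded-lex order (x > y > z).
x + 3*y + 3*z + 2

First, degree: the surface is flat (a plane), so deg p = 1.
Then, from the visible intercepts: it meets the x-axis at x = -2 (among the integer gridlines).
Finally, assembling these constraints gives the stated polynomial.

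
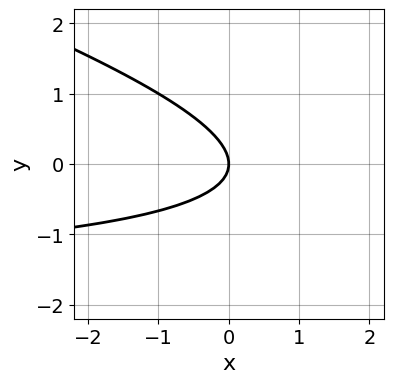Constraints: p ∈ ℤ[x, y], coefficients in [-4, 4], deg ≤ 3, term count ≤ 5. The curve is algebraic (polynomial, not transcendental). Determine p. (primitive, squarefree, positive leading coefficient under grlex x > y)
x*y + 3*y^2 + 2*x

1. deg p = 2. A generic line meets the curve in up to 2 points.
2. Observable constraints: it meets the x-axis at x = 0 (among the integer gridlines); it meets the y-axis at y = 0 (among the integer gridlines).
3. The integer polynomial consistent with all of this is the stated p.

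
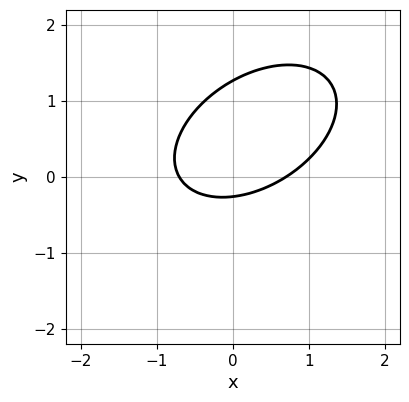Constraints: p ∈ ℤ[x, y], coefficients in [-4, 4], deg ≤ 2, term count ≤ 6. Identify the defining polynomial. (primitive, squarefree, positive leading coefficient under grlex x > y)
(a) deg p = 2.
(b) Matching integer coefficients to the picture gives p.

2*x^2 - 2*x*y + 3*y^2 - 3*y - 1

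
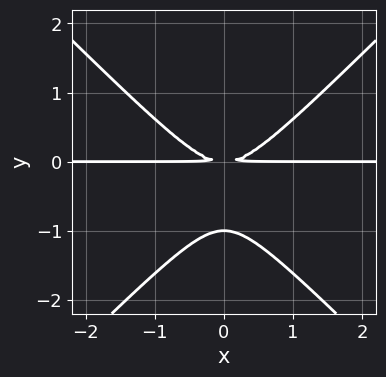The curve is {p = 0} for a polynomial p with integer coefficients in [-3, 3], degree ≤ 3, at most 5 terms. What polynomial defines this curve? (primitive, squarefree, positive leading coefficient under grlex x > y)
x^2*y - y^3 - y^2

(a) The degree is 3 — no degree-2 curve has this shape.
(b) Symmetries: the x ↦ −x reflection is a symmetry, so x appears only in even powers.
(c) Reading off the gridlines: every point of the x-axis in the box is on the curve; it crosses the y-axis at the gridline y = -1.
(d) Assembling these constraints gives the stated polynomial.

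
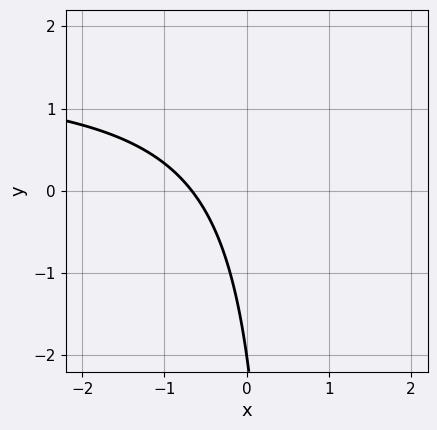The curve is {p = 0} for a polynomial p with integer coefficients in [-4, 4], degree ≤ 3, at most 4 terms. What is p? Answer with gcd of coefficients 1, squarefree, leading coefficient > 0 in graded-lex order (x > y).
2*x*y - 3*x - y - 2

First, degree: the shape is more complex than any degree-1 curve, so deg p = 2.
Then, checking where it meets the axes: one y-axis crossing is at y = -2.
Finally, solving for integer coefficients yields p as stated.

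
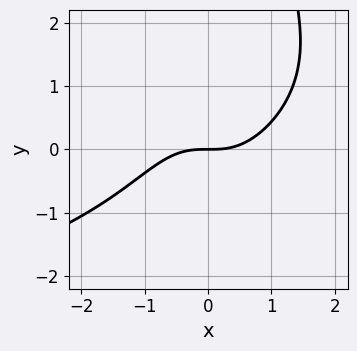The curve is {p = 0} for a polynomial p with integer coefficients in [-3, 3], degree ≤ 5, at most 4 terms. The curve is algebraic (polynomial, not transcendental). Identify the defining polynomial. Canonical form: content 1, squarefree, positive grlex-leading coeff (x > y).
x^2*y^2 + 2*x^3 - 2*x^2*y - 3*y

First, the degree is 4 — no degree-3 curve has this shape.
Then, checking where it meets the axes: one y-axis crossing is at y = 0; it crosses the x-axis at the gridline x = 0.
Finally, assembling these constraints gives the stated polynomial.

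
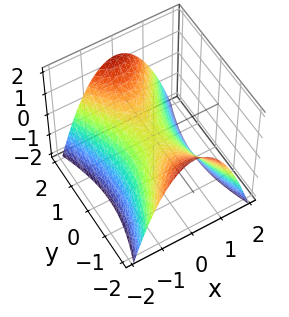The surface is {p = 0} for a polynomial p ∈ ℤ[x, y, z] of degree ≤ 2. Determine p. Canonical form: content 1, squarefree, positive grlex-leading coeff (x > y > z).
3*x^2 - y^2 + 3*z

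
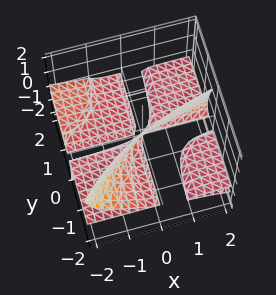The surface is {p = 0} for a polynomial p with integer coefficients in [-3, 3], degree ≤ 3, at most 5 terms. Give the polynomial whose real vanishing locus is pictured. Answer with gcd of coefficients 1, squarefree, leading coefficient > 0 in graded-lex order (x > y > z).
x*y*z - x*z^2 + 3*y*z^2 + z^3

(a) The picture has 3 separate pieces. Treating them together as one polynomial.
(b) deg p = 3. No degree-2 surface has this shape.
(c) Checking where it meets the axes: every point of the x-axis in the box is on the surface; every point of the y-axis in the box is on the surface; one z-axis crossing is at z = 0.
(d) Matching integer coefficients to the picture gives p.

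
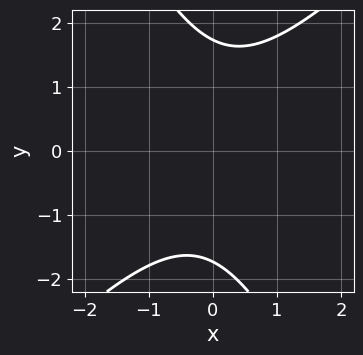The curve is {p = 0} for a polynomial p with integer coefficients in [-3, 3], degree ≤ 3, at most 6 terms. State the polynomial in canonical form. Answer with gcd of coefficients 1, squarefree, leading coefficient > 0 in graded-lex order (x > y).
2*x^2 - x*y - y^2 + 3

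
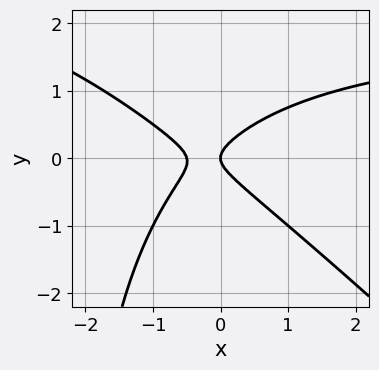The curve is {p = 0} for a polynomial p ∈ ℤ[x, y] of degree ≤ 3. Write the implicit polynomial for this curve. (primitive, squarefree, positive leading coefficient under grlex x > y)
x^2*y + x*y^2 - 2*x^2 + 3*y^2 - x

(a) The degree is 3 — a generic line meets the curve in up to 3 points.
(b) From the axis intercepts and sections: one y-axis crossing is at y = 0; it meets the x-axis at x = 0 (among the integer gridlines).
(c) Assembling these constraints gives the stated polynomial.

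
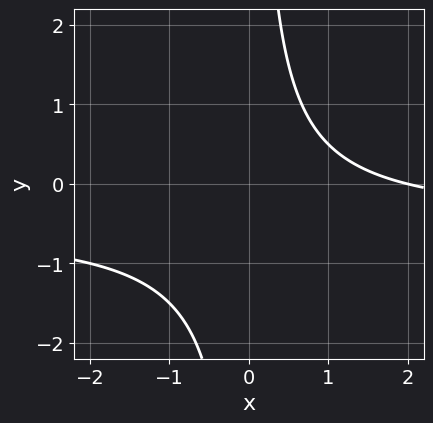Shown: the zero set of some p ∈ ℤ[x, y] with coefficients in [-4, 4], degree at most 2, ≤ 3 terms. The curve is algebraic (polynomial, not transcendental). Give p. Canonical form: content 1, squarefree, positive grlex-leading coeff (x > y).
The degree is 2 — the shape is more complex than any degree-1 curve.
Against the integer gridlines: one x-axis crossing is at x = 2; the curve avoids every integer y-axis point in the box.
The integer polynomial consistent with all of this is the stated p.

2*x*y + x - 2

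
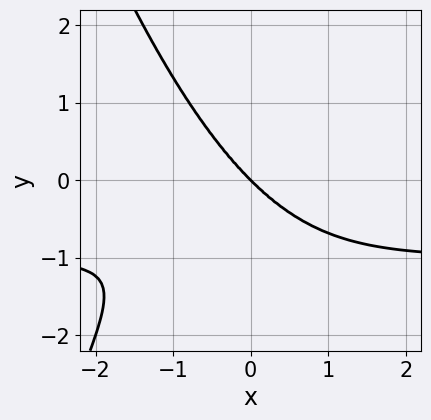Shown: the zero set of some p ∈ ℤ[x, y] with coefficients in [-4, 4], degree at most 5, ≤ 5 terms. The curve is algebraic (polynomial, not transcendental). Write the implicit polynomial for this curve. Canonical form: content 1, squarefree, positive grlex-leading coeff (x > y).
x^3*y + x^3 + y^3

(a) deg p = 4. No degree-3 curve has this shape.
(b) Checking where it meets the axes: it meets the y-axis at y = 0 (among the integer gridlines); it crosses the x-axis at the gridline x = 0.
(c) Solving for integer coefficients yields p as stated.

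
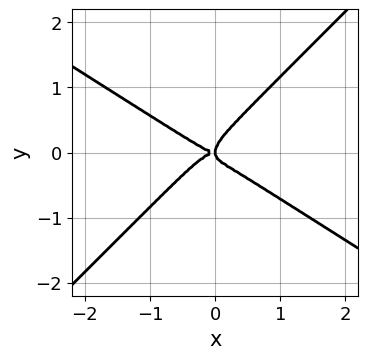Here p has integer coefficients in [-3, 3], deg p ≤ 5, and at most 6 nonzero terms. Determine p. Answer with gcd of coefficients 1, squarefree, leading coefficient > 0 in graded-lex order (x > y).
x^4 + 2*x*y^3 - 3*y^4 + x*y^2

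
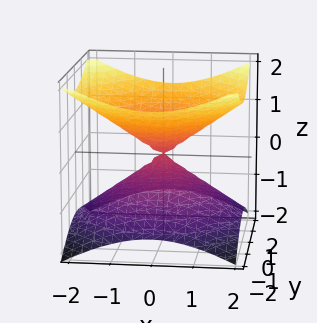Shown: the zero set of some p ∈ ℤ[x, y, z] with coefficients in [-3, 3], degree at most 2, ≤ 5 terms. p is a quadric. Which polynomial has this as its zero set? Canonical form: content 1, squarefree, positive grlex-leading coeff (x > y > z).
x^2 + y^2 - 2*z^2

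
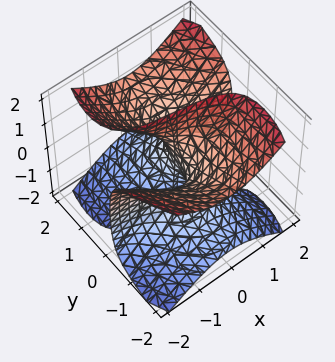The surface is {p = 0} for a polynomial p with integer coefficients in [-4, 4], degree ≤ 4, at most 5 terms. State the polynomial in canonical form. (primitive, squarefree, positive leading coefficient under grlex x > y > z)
3*x^2*y + y^3 - 3*y*z^2 - 2*x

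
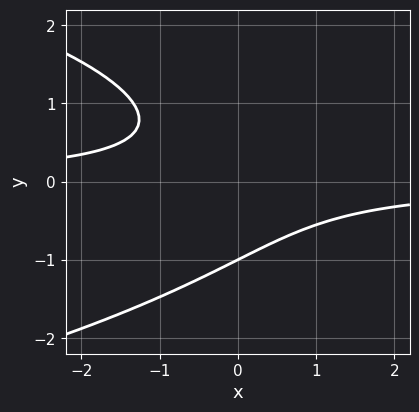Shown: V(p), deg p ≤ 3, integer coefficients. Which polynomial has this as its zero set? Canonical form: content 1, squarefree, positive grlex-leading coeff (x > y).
The degree is 3 — no degree-2 curve has this shape.
Observable constraints: no x-intercept at any integer in the box; it crosses the y-axis at the gridline y = -1.
The integer polynomial consistent with all of this is the stated p.

2*y^3 + 3*x*y + 2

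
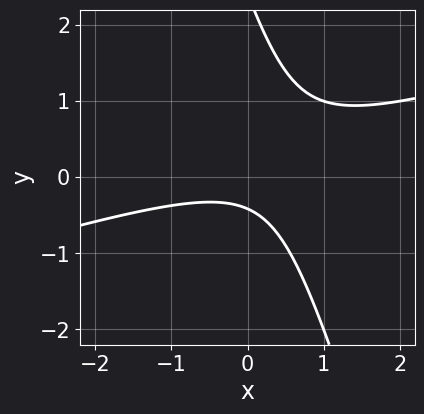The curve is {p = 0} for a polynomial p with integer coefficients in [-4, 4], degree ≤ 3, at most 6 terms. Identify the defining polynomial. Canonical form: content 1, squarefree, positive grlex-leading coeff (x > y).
x^2 - 3*x*y - y^2 + 2*y + 1

Degree: the shape is more complex than any degree-1 curve, so deg p = 2.
Against the integer gridlines: no x-intercept at any integer in the box.
Matching integer coefficients to the picture gives p.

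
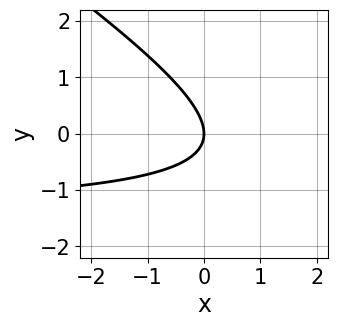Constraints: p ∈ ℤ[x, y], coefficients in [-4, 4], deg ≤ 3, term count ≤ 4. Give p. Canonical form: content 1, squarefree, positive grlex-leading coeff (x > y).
First, deg p = 2.
Then, from the axis intercepts and sections: one x-axis crossing is at x = 0; it meets the y-axis at y = 0 (among the integer gridlines).
Finally, putting this together gives p.

2*x*y + 3*y^2 + 3*x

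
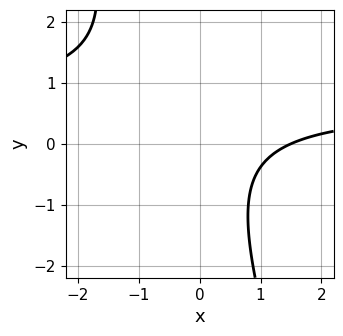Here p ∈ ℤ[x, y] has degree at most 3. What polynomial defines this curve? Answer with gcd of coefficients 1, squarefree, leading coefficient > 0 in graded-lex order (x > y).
3*x*y + y^2 - 2*x + 3

(a) deg p = 2. No degree-1 curve has this shape.
(b) Observable constraints: no y-intercept at any integer in the box.
(c) Fitting integer coefficients to these (and the overall shape) gives p.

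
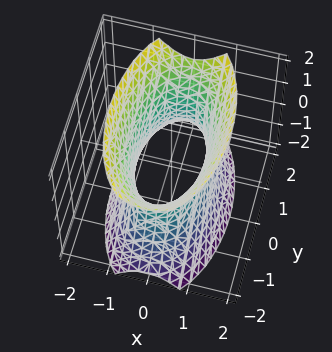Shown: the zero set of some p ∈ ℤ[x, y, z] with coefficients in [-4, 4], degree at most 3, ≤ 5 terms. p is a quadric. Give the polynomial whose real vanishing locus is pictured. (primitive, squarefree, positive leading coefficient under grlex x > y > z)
3*x^2 + y^2 - z^2 - 2

First, deg p = 2. An hourglass — one-sheet hyperboloid; a quadric.
Then, symmetries: the z ↦ −z reflection is a symmetry, so z appears only in even powers; mirror symmetry x ↦ −x ⇒ only even powers of x; the y ↦ −y reflection is a symmetry, so y appears only in even powers.
Then, reading off the gridlines: the surface avoids every integer z-axis point in the box.
Finally, assembling these constraints gives the stated polynomial.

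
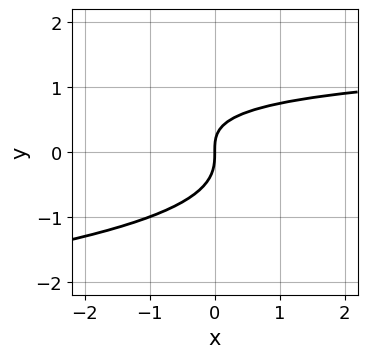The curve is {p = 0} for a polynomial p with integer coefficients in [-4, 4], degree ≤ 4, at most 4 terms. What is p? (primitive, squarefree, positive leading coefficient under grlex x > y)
1. deg p = 3. A generic line meets the curve in up to 3 points.
2. Checking where it meets the axes: it crosses the y-axis at the gridline y = 0; it crosses the x-axis at the gridline x = 0.
3. Matching integer coefficients to the picture gives p.

3*y^3 + x*y - 2*x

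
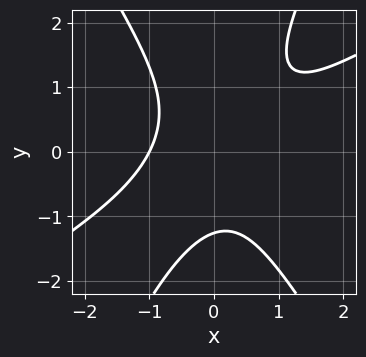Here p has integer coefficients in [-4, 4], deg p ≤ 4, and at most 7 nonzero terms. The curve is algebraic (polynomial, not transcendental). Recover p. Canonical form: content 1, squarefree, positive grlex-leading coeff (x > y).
2*x^3 - 3*x^2*y - x*y^2 + y^3 + 2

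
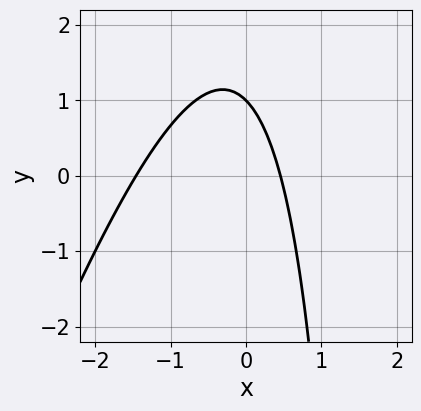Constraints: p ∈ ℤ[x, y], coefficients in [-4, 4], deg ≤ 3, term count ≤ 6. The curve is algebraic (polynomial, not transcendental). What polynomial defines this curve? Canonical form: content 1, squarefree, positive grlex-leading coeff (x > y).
3*x^2 - x*y + 3*x + 2*y - 2

First, degree: the shape is more complex than any degree-1 curve, so deg p = 2.
Then, from the axis intercepts and sections: one y-axis crossing is at y = 1.
Finally, putting this together gives p.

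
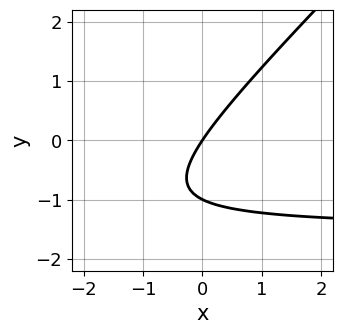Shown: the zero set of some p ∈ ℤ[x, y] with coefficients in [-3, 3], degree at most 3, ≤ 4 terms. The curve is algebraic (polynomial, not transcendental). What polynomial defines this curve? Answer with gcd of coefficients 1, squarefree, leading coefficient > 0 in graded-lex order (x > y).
2*x*y - 2*y^2 + 3*x - 2*y

First, the degree is 2 — no degree-1 curve has this shape.
Next, against the integer gridlines: one x-axis crossing is at x = 0; among the integer gridlines, it crosses the y-axis at y ∈ {-1, 0}.
Finally, solving for integer coefficients yields p as stated.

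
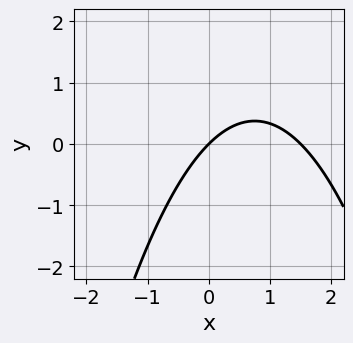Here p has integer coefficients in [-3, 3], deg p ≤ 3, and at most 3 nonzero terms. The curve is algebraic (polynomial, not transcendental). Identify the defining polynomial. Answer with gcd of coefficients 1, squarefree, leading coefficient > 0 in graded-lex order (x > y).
2*x^2 - 3*x + 3*y

First, deg p = 2. A generic line meets the curve in up to 2 points.
Then, checking where it meets the axes: it meets the x-axis at x = 0 (among the integer gridlines); it crosses the y-axis at the gridline y = 0.
Finally, matching integer coefficients to the picture gives p.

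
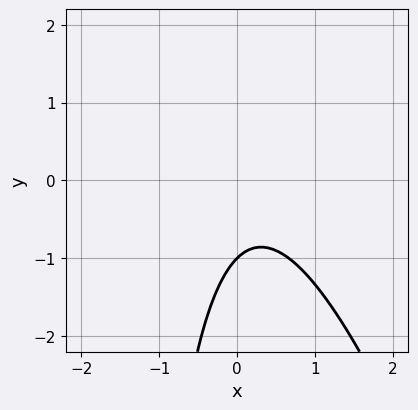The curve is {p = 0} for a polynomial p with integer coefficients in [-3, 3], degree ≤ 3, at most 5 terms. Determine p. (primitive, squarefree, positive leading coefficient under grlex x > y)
(a) The degree is 2 — the shape is more complex than any degree-1 curve.
(b) Observable constraints: one y-axis crossing is at y = -1; the curve avoids every integer x-axis point in the box.
(c) Fitting integer coefficients to these (and the overall shape) gives p.

3*x^2 + x*y - x + 2*y + 2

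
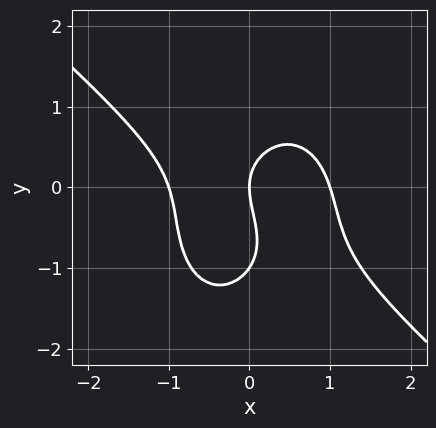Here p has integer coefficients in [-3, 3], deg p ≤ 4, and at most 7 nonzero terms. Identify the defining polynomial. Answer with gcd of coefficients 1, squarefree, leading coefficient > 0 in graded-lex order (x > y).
3*x^3 + 2*x^2*y + 2*y^3 + 2*y^2 - 3*x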